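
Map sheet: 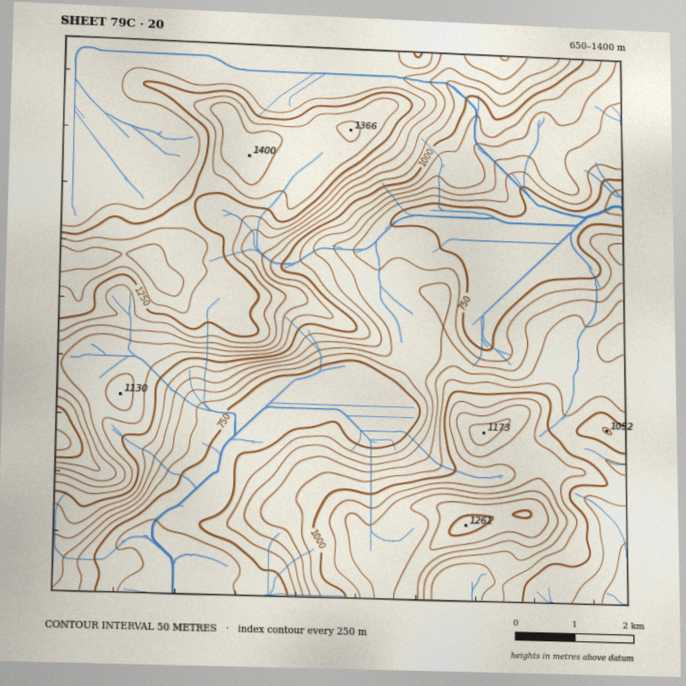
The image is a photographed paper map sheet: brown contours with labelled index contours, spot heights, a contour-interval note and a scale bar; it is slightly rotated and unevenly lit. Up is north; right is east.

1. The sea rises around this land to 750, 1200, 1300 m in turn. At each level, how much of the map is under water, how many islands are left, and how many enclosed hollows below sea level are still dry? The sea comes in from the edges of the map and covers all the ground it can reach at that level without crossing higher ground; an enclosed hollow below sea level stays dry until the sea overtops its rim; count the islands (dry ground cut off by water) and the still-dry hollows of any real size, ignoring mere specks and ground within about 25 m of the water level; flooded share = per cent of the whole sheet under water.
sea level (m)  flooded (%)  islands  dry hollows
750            13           0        0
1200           83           1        0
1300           94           1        0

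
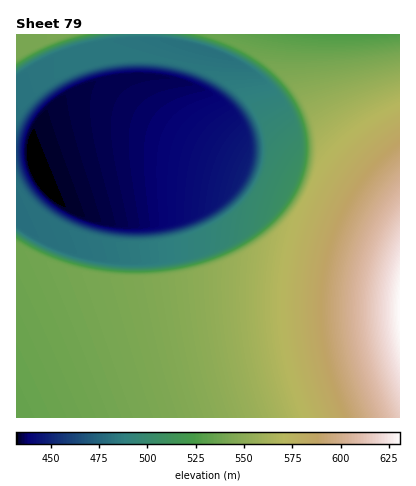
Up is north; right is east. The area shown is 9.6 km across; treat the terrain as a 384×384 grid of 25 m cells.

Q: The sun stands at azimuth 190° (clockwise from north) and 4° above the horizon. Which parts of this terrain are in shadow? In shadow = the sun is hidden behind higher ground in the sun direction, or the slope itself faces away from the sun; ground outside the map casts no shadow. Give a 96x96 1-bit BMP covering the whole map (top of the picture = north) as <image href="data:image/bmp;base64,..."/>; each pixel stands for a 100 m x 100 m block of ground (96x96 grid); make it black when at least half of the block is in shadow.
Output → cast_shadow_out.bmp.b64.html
<image width="96" height="96" href="data:image/bmp;base64,Qk2+BAAAAAAAAD4AAAAoAAAAYAAAAGAAAAABAAEAAAAAAIAEAAATCwAAEwsAAAIAAAAAAAAA////AAAAAAAAAAAAAAAAAAAAAAAAAAAAAAAAAAAAAAAAAAAAAAAAAAAAAAAAAAAAAAAAAAAAAAAAAAAAAAAAAAAAAAAAAAAAAAAAAAAAAAAAAAAAAAAAAAAAAAAAAAAAAAAAAAAAAAAAAAAAAAAAAAAAAAAAAAAAAAAAAAAAAAAAAAAAAAAAAAAAAAAAAAAAAAAAAAAAAAAAAAAAAAAAAAAAAAAAAAAAAAAAAAAAAAAAAAAAAAAAAAAAAAAAAAAAAAAAAAAAAAAAAAAAAAAAAAAAAAAAAAAAAAAAAAAAAAAAAAAAAAAAAAAAAAAAAAAAAAAAAAAAAAAAAAAAAAAAAAAAAAAAAAAAAAAAAAAAAAAAAAAAAAAAAAAAAAAAAAAAAAAAAAAAAAAAAAAAAAAAAAAAAAAAAAAAAAAAAAAAAAAAAAAAAAAAAAAAAAAAAAAAAAAAAAAAAAAAAAAAAAAAAAAAAAAAAAAAAAAAAAAAAAAAAAAAAAAAAAAAAAAAAAAAAAAAAAAAAAAAAAAAAAAAAAAAAAAAAAAAAAAAAAAAAAAAAAAAAAAAAAAAAAAAAAAfwAAAAAAAAAAAAB///8AAAAAAAAAAAf////wAAAAAAAAAD//////AAAAAAAAAf//////wAAAAAAAD///////+AAAAAAAP////////gAAAAAAf////////4AAAAAB/////////8AAAAAD///g/4B///AAAAAD//w///4D//gAAAAD/+H////Af/wAAAAD/w/////4D/4AAAAD/D/////+A/8AAAAB8P//////gP+AAAABwf//////wD/AAAABB//8AAf/8A/gAAAAD//AAAA/+AfgAAAAH/4AAAAH/APwAAAAP/AAAAAB/gDwAAAAf8AAAAAAfgB4AAAAf4AAAAAAHwA4AAAA/gAAAAAADwAYAAAA/AAAAAAAAwAAAAAB+AAAAAAAAQAAAAAB8AAAAAAAAAAAAAAB4AAAAAAAAAAAAAABwAAAAAAAAAAAAAABgAAAAAAAAAAAAAAAAAAAAAAAAAAAAAAAAAAAAAAAAAAAAAAAAAAAAAAAAAAAAAAAAAAAAAAAAAAAAAAAAAAAAAAAAAAAAAAAAAAAAAAAAAAAAAAAAAAAAAAAAAAAAAAAAAAAAAAAAAAAAAAAAAAAAAAAAAAAAAAAAAAAAAAAAAAAAAAAAAAAAAAAAAAAAAAAAAAAAAAAAAAAAAAAAAAAAAAAAAAAAAAAAAAAAAAAAAAAAAAAAAAAAAAAAAAAAAAAAAAAAAAAAAAAAAAAAAAAAAAAAAAAAAAAAAAAAAAAAAAAAAAAAAAAAAAAAAAAAAAAAAAAAAAAAAAAAAAAAAAAAAAAAAAAAAAAAAAAAAAAAAAAAAAAAAAAAAAAAAAAAAAAAAAAAAAAAAAAAAAAAAAAAAAAAAAAAAAAAAAAAAAAAAAAAAAAAAAAAAAAAAAAAAAAAAAAAAAAAAAAAAAAAAAAAAAAAAAAAAAAAAAAAAAAAAAAAAAAAAAAAAAAAAAAAAAAAAAAAAAAAAAAAAAA="/>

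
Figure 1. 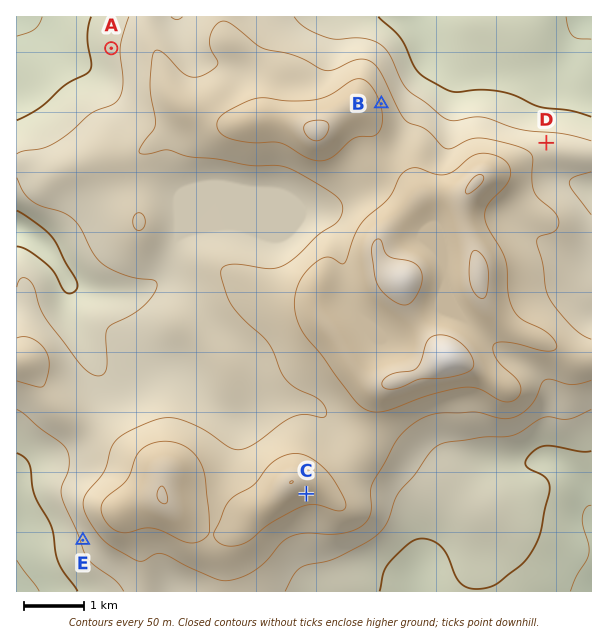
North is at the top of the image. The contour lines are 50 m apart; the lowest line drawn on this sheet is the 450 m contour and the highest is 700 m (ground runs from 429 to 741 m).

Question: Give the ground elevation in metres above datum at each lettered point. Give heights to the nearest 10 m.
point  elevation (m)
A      540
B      650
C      680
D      580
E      550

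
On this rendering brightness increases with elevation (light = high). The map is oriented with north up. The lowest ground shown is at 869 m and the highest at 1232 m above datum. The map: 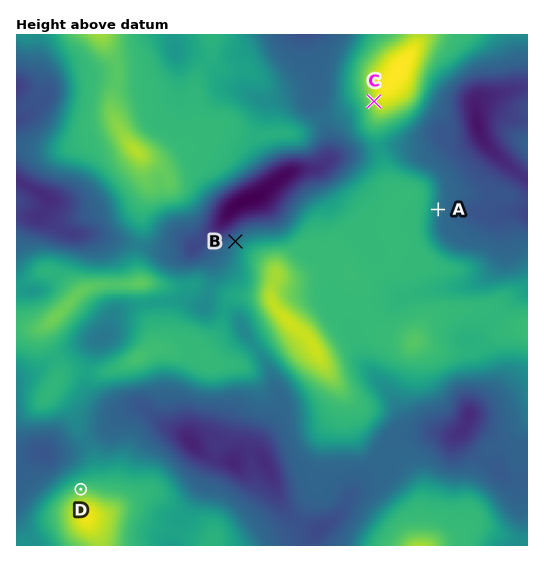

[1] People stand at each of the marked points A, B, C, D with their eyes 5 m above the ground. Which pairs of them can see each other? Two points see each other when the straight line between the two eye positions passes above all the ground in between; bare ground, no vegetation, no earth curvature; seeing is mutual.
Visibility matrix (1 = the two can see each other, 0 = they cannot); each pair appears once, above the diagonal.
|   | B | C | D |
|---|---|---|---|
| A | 0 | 0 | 0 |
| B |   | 1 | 0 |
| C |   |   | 1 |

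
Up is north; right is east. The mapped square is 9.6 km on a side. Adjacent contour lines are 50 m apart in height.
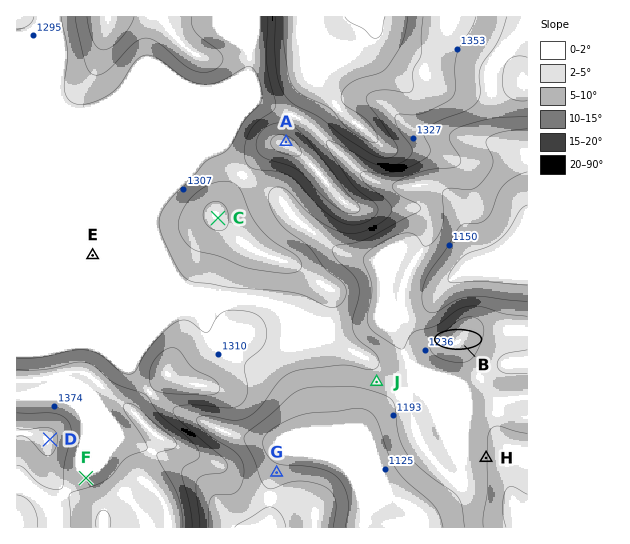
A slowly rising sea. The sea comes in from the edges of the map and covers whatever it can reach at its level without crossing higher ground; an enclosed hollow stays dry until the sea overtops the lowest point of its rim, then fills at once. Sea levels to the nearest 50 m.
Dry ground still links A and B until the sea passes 1200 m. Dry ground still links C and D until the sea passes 1300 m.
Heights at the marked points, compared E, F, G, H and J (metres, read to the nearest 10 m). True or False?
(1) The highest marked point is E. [False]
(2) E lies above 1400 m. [False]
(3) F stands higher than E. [True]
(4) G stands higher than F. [False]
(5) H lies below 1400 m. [True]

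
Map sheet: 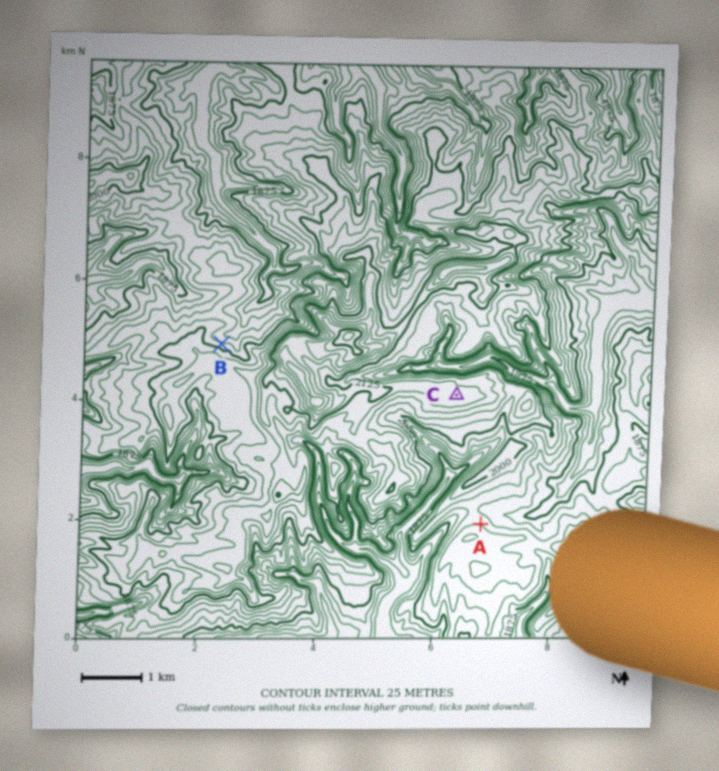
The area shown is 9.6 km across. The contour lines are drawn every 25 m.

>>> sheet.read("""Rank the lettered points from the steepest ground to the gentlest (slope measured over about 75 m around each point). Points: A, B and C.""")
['B', 'A', 'C']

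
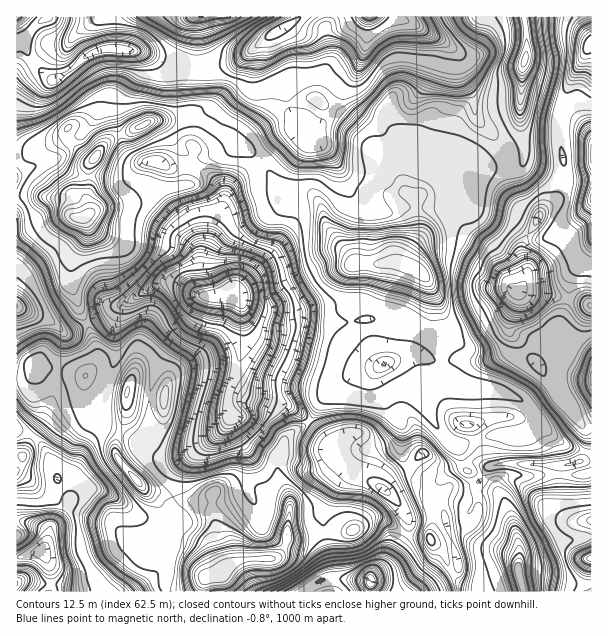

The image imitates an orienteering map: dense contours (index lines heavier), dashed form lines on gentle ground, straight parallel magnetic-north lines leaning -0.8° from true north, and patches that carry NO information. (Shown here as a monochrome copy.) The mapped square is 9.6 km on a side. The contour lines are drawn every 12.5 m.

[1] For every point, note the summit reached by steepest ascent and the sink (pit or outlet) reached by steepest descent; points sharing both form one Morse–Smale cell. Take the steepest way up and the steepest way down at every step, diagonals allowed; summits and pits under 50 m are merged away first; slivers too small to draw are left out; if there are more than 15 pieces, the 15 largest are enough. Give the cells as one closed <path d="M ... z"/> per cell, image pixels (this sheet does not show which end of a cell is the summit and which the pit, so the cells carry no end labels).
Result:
<path d="M260 162l-14 8-17 19-6 17-9 15-4 21-6 15 0 19 2 17 4 3 6 0 17-4 8 8 1 42-4 26-6 13 1 5 15 10 40 10 21 15 10-17 11-10 27 6 17 0 24-10 13 0 12 2 4 16 9 18 19 19 12-1 27-10 30 0 16-12-5-9-11-11-12-6-18-6-50-5-2-7 2-46-5-14 0-13-12-26-10-9-15-6-48 0-5-10-23-27-8-27-9-7-25-3z"/><path d="M485 16l-116 0-2 7 0 18-6 21-6 12-13 16-12 26-18 16-3 7-9-9-4 0-18 12-18 19 14 19 10 10 25 3 9 7 8 27 23 27 5 10 39-2 11 3 2-10 12-21-3-36 2-2 6-3 17-17 15-7 10-3 26 2 16-4 3-2-4-13-30-30-2-20-12-21-2-19-6-9 7 4 10 0 4-4 9-20z"/><path d="M507 164l-16 4-26-2-10 3-15 7-17 17-6 3-2 2 3 36-14 26 1 5 12 5 10 9 12 26 0 13 5 14 0 52 17 4 33 2 18 6 12 6 11 11 5 9-16 12-30 0-36 11 5 20 7 9 4 10 7-4 7-12 7-4 77 0 11-5 5-12 0-13-4-6-10-15-16-17-20-33-9-7-6-11-13-15 0-7 7-20 0-10 5-5 6-15-5-16 0-14 13-21 2-6-18-12-9-19-1-17z"/><path d="M191 118l-41 3-22 12-12 3-13 10-13 18-4 28 4 20-6 6 2 6 0 12-10 16-6 15 0 17 8 16 1 9 8 15 15-6 11-10 18-7 19-13 17-6 13 2 15 10 9 2 6 0-4-3-2-17 0-19 6-15 4-21 18-36 27-24-10-10-10-5-12-12-9-2-17-11z"/><path d="M309 421l-16 11-9 8-7 21 0 10 13 32-2 36-4 9-11 11-27 0-16 6-9 9-14 3-3 5-2 9 220 1 31-20 5-5 0-4-19-66-14-7-11 0-15 8-6 0-52-36-9-9-2-10z"/><path d="M170 282l-20 6-28 18-4 5-3 10 1 35-13 40 8 2 16 0-1 21-10 21-1 13 29 36 28 26 2 10 2 1 4-4-8-13 0-11 4-19 6-12 19-21 23-18 6-11-2-19 13-42 1-48-2-11-7-5-17 4-12 0z"/><path d="M231 385l-3 13 2 15-2 10-10 11-17 12-19 21-6 12-4 19 0 11 8 13-6 5 1 4 25 13 5 5 13 23 4 0 8-7 9-5 34-1 11-11 4-9 2-36-13-32 0-10 7-21 9-8 15-10-2-4-18-12-40-10z"/><path d="M24 40l-8 2 1 112 9 0 19-6 17-9 4-9 4 13 17 15 5 2 4-2 7-12 13-10 12-3 22-12 18-1 17-8 10-2 4-3-1-39-27-1-24-13-10-4-35-1-15 6-16 15-17 10-7-4-17-19z"/><path d="M92 488l-12 2-8 8-10 17-12 12-2 11-2-7-10-7-10-2-10 0 0 35 26-5 8 17 1 23 150 0 3-10 3-5 15-4-4-1-6-6-7-17-5-5-20-9-5-4-2-5-18-3-15-6-24-19z"/><path d="M411 390l-13 0-24 10-17 0-27-6-11 10-9 18 20 21 2 10 16 15 26 14 19 16 6 0 15-8 11 0 12 4 3 6 8 28 17 0 9-6 4-7 0-6-26-15-6-1-6 2 10-8 15 0 8-3-1-7-9-12-1-10-5-9-5-2-16-18-9-18-3-15z"/><path d="M558 475l-49 0-9 5-2 8 10 19 9 29 3 16-2 23 6 17 68-1 0-70-17 1-13-9-3-4z"/><path d="M272 34l-36 28-24 6-12 0-1 39-4 3-10 2-11 5 17 1 16 6 24 14 8 8 10 5 11 11 27-28 13-4-12-26 0-33-14-26z"/><path d="M44 196l-23 0-5 2 0 108 28 12 18 13 7 1 17-9-7-14-1-9-8-16 2-23 14-25 0-12-1-5-5-3-6-17z"/><path d="M591 16l-67 1 2 40-4 15-2 27 0 24 4 18 0 21 34 18 3 0 3-4 0-18-5-18 0-27 9-27 20-38 4-4z"/><path d="M197 16l-149 0-17 14-6 11 0 6 9 16 20 17 17-10 16-15 15-6 35 1 10 4 24 13 27 1z"/>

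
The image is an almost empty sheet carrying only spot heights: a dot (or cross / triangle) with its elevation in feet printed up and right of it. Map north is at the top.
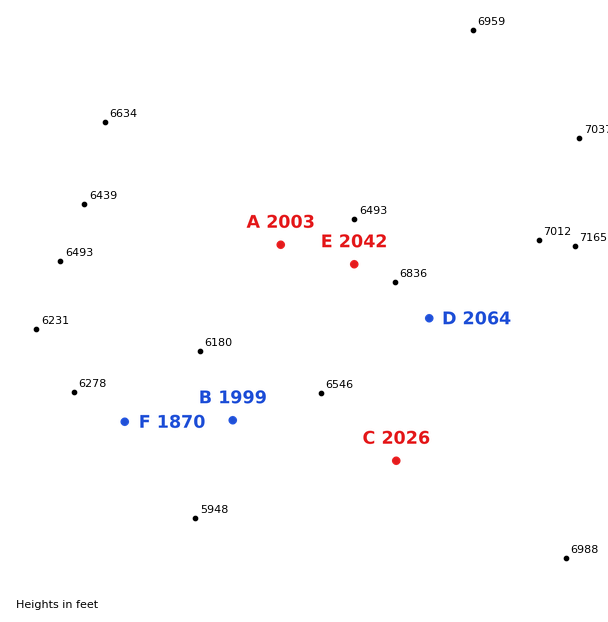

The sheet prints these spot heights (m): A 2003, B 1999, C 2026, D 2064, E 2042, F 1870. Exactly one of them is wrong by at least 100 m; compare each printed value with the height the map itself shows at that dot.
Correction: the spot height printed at B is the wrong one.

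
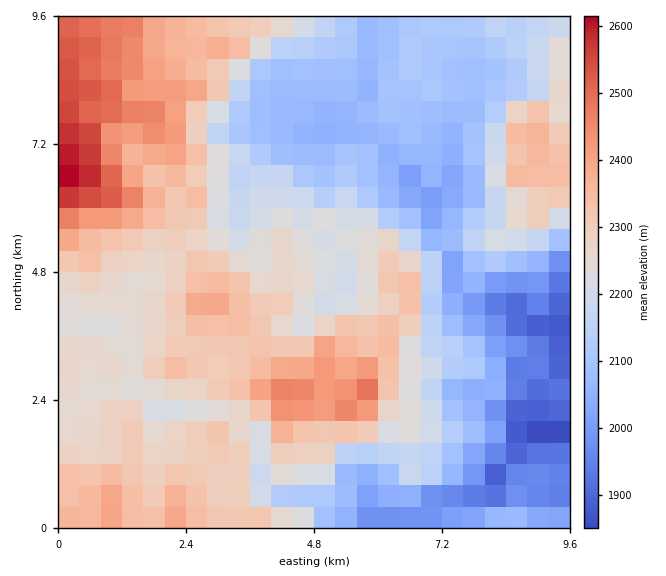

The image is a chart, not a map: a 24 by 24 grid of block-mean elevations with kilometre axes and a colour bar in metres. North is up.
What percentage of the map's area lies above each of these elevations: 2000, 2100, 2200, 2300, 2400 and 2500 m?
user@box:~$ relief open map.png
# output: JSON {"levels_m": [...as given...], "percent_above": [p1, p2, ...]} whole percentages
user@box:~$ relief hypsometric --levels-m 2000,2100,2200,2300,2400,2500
{"levels_m": [2000, 2100, 2200, 2300, 2400, 2500], "percent_above": [91, 72, 57, 31, 11, 3]}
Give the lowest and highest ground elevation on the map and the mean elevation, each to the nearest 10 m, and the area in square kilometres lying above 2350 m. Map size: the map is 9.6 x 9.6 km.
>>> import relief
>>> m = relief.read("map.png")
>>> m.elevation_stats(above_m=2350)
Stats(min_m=1820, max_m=2650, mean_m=2220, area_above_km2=17.2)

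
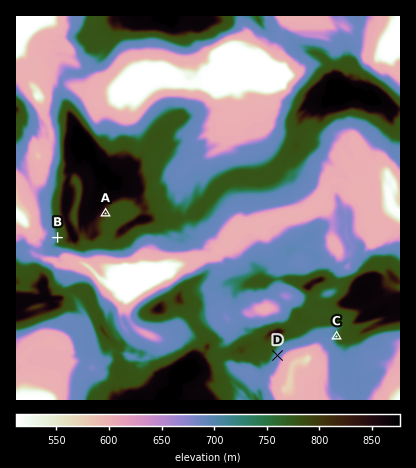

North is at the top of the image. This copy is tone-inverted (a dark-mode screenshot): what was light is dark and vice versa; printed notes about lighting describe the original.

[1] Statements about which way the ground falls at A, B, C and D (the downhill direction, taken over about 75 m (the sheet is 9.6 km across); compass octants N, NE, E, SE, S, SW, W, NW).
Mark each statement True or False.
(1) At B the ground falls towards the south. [False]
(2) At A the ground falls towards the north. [False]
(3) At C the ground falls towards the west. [True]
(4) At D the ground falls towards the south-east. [True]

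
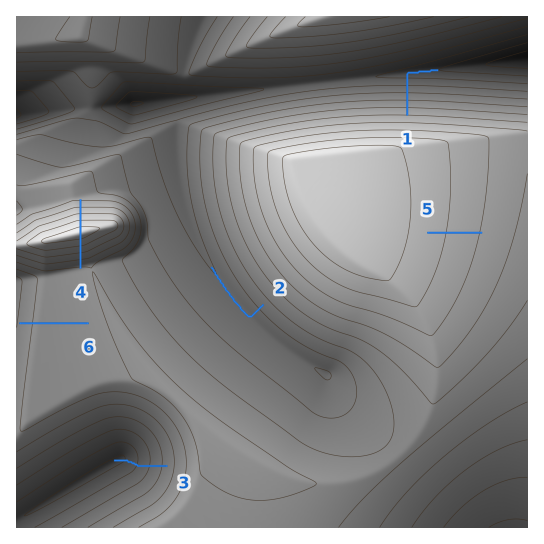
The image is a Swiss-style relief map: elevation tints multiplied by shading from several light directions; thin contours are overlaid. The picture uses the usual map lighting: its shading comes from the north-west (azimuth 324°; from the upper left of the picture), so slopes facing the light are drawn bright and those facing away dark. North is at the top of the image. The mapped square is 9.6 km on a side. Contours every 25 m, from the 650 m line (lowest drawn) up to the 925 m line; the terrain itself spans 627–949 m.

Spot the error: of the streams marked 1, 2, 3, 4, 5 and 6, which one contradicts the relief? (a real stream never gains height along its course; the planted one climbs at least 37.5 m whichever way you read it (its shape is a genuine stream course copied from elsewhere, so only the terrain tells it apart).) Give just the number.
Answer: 4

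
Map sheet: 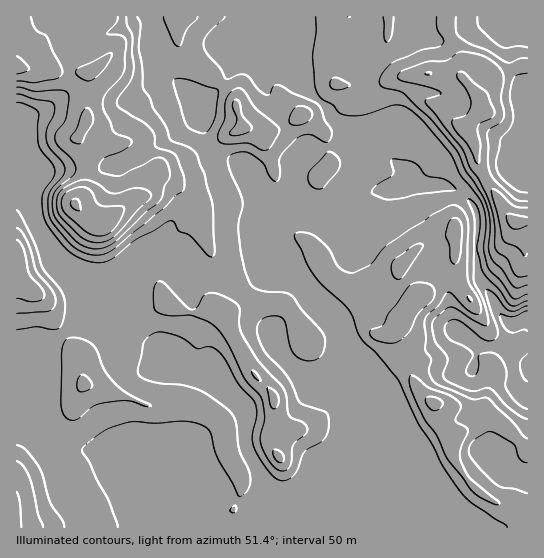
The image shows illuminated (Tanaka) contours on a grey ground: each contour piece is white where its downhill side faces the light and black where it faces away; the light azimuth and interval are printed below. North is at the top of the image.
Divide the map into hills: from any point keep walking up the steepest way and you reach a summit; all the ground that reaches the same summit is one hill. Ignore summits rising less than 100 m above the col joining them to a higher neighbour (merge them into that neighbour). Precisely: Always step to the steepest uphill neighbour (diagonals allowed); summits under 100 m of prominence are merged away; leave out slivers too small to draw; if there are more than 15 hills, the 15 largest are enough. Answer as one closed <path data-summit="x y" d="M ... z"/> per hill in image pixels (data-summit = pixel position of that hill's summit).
<path data-summit="75 205" d="M305 16l-289 1 0 157 7 1 5 3 5 39 20 40 12 12 23 18 3 4 1 15 5 11 24 27 36 7 5 2 11 12 20 11 20-3 6 2 8 12 18 20 2 4 0 38 16 29 5 20 4 7-22-1-11-3-48-32-25-2-10 10-8 20 1 17 4 8 8 6 274-1-1-4-26-2 8-27 1-35-30-64-26-26-2-12-18-36-28-30-20-30-16-18-5-12 0-13 25-17 29 8 13 0 38-18 32-8-2-12-15-12-5-12-8-7-18-4-24-15-20-22-53-41 37-12 4-15z"/><path data-summit="434 403" d="M411 183l-16 5-18 3-38 18-13 0-29-8-25 17 1 17 8 14 12 12 20 30 31 34 5 16 10 16 2 12 26 26 28 56 2 8 0 23-2 20-7 19 26 2 1 5 92 0 1-209-17 5-8-5-23-38-4-23 1-43-5-12-11-11-11-5-31-2z"/><path data-summit="515 221" d="M509 16l-203 0-1 15-4 16-37 11 53 41 20 22 24 15 18 4 8 7 5 12 15 12 3 12 9 2 31 2 11 5 11 11 5 12-1 43 4 23 11 14 12 23 11 6 14-6 0-287-11-4z"/><path data-summit="17 277" d="M23 175l-7 0 0 202 7 2 8 8 14 46 10 11 10 5 32 2 40 10 20 0 17 7 17 1 48 32 32 4-8-27-16-29-2-42-18-20-8-12-30 0-16-10-11-12-15-5-24-3-14-12-17-27-1-15-3-4-32-26-16-28-8-22-3-29-1-4z"/><path data-summit="17 527" d="M19 377l-3 1 0 149 143 1-10-14-1-17 11-24 10-7-12-5-27-1-33-9-27 0-11-4-14-14-8-20-4-20-5-10z"/>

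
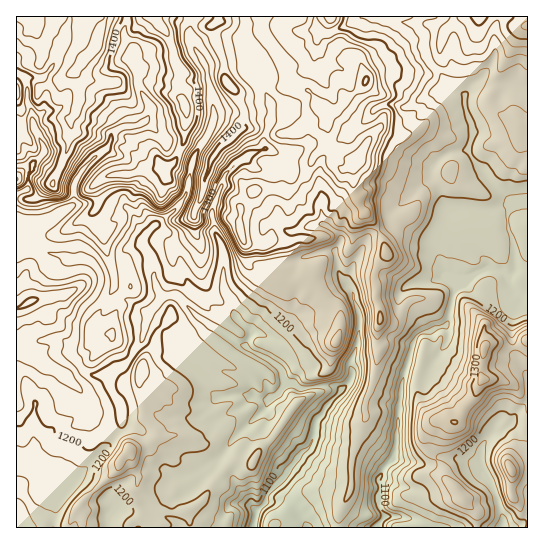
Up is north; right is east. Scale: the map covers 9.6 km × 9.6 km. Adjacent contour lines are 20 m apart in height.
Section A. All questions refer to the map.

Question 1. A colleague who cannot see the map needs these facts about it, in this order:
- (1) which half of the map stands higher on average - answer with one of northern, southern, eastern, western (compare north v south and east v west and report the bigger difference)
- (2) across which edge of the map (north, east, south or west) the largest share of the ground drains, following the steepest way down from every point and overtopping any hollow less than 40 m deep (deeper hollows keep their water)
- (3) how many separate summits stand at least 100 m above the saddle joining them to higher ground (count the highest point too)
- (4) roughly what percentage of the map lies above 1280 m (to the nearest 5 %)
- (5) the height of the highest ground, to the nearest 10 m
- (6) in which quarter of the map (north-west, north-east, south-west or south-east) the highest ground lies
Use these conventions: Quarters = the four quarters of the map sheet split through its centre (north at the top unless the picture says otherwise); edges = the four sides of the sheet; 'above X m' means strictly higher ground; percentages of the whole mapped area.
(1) On average the northern half of the map is the higher ground.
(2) The largest share of the runoff leaves by the southern edge.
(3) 2 summits rise at least 100 m above their surroundings.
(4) Roughly 30 % of the ground is higher than 1280 m.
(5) About 1480 m is the highest elevation on the sheet.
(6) The highest ground is in the north-west quarter.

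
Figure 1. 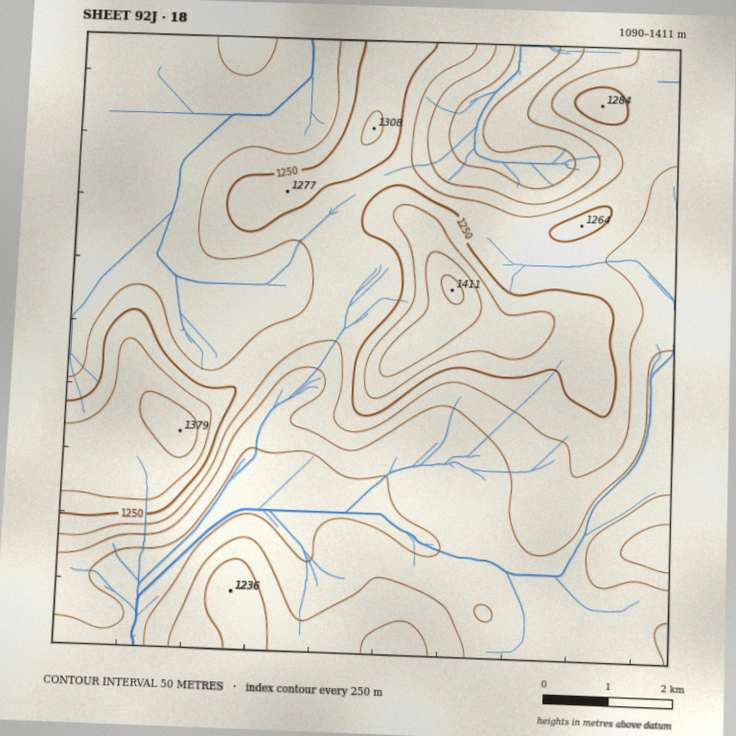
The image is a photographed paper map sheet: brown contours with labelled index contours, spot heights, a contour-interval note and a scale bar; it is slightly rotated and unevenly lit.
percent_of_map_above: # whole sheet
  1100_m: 93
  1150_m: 72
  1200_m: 41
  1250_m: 19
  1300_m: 8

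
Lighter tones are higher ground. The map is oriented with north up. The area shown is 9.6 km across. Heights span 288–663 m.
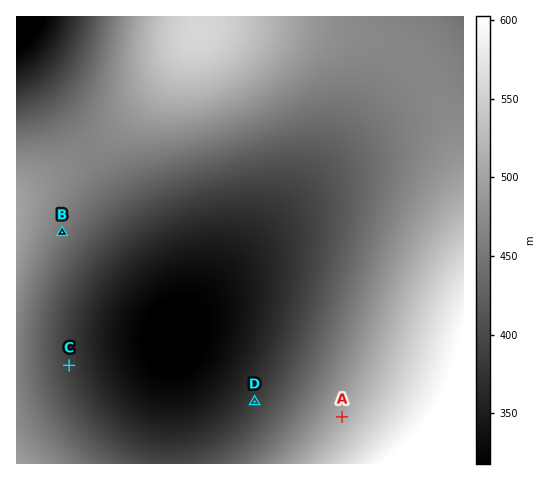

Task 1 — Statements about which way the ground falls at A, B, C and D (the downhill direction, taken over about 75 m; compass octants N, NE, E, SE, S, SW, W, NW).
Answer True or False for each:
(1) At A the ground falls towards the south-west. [False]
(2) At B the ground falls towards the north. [False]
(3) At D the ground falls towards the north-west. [True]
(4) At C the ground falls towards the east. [True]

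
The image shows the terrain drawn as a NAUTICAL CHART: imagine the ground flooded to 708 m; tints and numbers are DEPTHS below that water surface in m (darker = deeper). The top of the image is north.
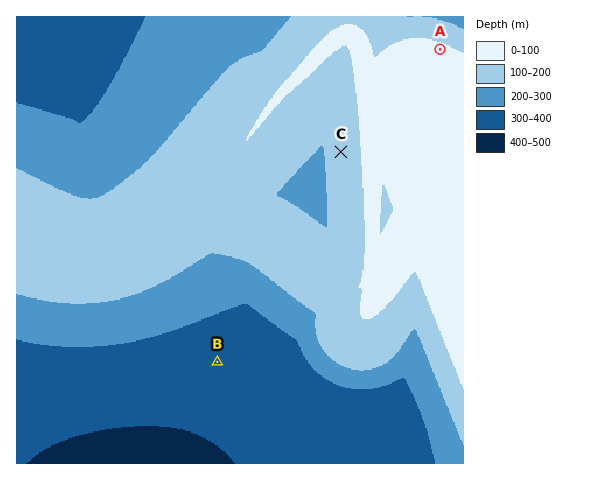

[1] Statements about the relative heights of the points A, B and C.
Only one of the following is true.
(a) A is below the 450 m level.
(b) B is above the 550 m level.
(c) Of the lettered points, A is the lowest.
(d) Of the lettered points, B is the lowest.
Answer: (d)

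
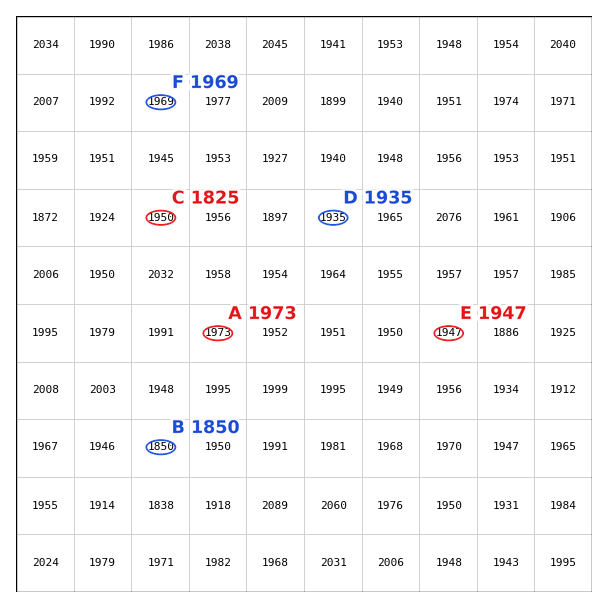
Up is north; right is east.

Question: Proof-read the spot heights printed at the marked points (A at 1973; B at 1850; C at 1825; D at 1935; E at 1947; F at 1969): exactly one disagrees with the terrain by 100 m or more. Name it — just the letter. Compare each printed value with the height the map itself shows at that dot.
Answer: C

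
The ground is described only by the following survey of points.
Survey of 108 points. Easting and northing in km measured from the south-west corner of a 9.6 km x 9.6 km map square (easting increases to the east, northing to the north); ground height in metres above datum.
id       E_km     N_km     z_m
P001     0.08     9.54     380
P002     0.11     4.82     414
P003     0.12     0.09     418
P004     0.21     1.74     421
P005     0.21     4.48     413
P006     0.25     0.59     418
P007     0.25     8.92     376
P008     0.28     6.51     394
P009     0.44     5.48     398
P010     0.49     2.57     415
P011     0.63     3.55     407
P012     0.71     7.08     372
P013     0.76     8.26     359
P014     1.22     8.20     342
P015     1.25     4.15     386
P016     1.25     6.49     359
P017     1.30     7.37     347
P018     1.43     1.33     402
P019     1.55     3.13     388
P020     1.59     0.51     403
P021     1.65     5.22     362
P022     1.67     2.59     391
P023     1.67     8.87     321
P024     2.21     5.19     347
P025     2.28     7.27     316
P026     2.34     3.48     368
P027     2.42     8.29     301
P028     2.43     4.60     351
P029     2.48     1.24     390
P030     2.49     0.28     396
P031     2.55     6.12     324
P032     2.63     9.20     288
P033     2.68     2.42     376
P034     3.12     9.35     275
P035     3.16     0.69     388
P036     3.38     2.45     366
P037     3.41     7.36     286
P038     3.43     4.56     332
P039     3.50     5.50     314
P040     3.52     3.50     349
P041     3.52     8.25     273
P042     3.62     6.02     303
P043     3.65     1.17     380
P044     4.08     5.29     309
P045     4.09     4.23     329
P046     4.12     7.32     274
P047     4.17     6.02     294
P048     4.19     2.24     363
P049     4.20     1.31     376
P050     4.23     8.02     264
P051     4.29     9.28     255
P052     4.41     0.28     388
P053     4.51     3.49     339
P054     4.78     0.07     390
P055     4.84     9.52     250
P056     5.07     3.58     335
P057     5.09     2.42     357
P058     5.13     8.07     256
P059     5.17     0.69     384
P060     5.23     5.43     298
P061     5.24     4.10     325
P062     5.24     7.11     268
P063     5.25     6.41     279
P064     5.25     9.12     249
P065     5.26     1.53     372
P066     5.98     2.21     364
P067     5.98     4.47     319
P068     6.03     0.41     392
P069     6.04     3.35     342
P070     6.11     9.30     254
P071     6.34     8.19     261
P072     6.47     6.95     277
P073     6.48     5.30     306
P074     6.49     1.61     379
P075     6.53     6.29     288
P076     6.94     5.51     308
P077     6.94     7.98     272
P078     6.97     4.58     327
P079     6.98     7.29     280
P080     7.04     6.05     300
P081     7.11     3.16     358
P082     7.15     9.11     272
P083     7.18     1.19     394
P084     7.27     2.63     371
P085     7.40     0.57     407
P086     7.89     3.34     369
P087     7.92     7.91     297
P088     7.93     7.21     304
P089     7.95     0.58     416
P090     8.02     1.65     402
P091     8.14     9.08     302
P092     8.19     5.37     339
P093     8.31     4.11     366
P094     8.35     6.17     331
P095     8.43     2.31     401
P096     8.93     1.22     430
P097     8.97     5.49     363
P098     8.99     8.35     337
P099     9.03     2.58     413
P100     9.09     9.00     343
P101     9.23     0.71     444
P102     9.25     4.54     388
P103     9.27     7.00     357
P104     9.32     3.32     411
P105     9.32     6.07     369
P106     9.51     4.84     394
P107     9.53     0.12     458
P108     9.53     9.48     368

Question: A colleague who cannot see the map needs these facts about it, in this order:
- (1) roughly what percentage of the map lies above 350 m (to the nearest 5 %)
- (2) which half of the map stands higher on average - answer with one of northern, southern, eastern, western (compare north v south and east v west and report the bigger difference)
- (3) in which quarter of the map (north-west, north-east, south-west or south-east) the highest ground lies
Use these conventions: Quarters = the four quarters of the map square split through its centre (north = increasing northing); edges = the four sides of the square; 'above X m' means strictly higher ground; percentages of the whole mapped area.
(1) Roughly 50 % of the ground is higher than 350 m.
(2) The southern half stands higher on average than the northern half.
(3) The highest point lies in the south-east quarter of the map.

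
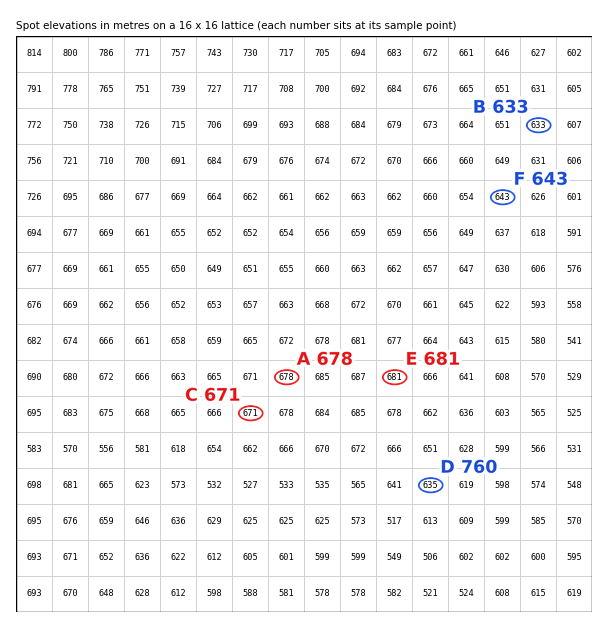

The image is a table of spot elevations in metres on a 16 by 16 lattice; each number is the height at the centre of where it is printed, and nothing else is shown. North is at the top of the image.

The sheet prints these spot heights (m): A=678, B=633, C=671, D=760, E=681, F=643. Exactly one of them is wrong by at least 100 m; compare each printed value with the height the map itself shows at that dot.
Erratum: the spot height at D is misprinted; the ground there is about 635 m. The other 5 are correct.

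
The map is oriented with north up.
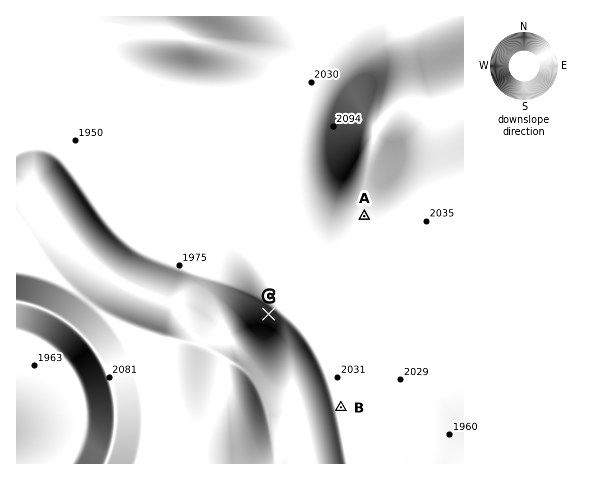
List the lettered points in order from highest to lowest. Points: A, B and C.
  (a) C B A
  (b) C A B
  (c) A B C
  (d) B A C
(c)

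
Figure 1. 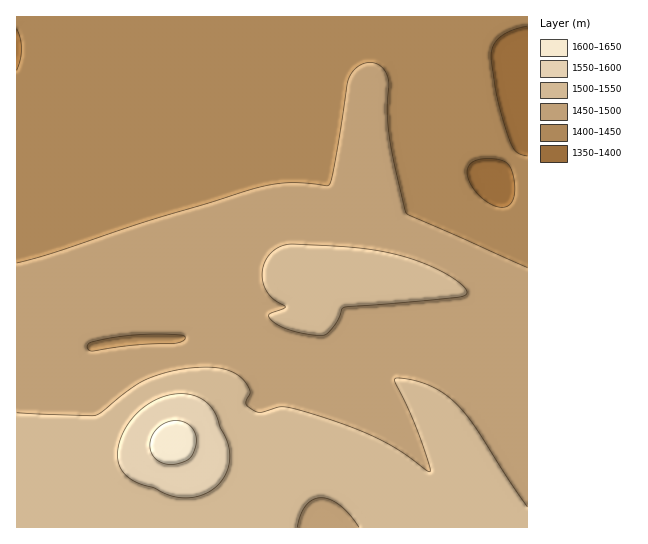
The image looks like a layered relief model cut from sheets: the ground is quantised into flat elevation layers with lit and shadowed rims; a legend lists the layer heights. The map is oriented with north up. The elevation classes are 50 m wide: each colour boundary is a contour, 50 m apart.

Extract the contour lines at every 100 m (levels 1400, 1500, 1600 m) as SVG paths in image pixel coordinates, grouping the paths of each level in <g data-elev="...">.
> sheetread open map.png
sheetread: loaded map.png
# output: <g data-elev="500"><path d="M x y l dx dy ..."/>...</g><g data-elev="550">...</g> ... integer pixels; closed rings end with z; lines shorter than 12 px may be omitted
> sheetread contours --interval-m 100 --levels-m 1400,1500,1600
<g data-elev="1400"><path d="M502 207l-7-1-8-4-8-7-6-8-5-8-1-6 2-7 4-4 9-3 12 0 9 2 7 5 4 13 0 16-4 9z"/><path d="M527 156l-6-2-5-3-7-12-12-41-6-41 2-11 8-9 12-7 14-4"/><path d="M17 29l3 9 1 11-1 10-3 11"/></g><g data-elev="1500"><path d="M297 527l4-12 5-10 7-5 8-2 9 1 9 6 11 10 9 12"/><path d="M527 507l-52-80-16-20-10-10-12-8-14-6-14-4-12-1-3 3 23 49 12 33 1 9-44-29-23-11-26-10-51-15-8 0-17 5-6-1-9-6 0-4 4-10-6-10-11-9-15-4-15-1-18 2-34 8-16 9-33 26-7 3-78-2"/><path d="M316 335l8 0 4-2 9-11 5-13 2-2 113-10 8-2 2-4-8-9-17-11-21-9-27-8-24-5-28-2-49-3-11 2-9 5-6 7-4 9-1 10 2 9 5 8 5 6 11 7-15 7-1 3 6 6 11 6z"/></g><g data-elev="1600"><path d="M163 463l8 2 8-2 8-3 5-5 4-9 0-9-3-8-6-5-9-3-9 1-10 5-6 7-3 9 1 8 4 8z"/></g>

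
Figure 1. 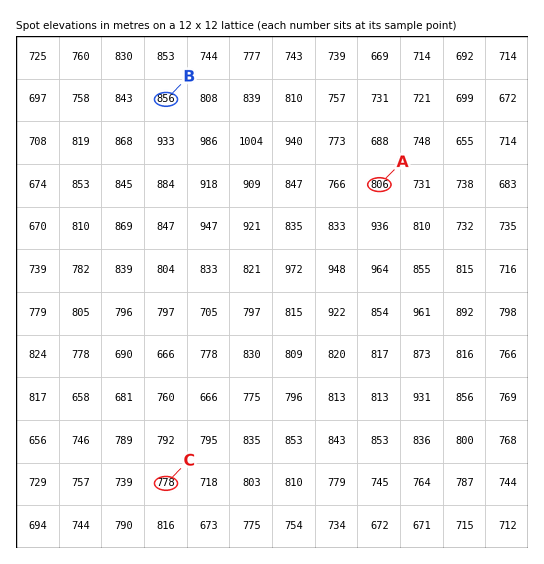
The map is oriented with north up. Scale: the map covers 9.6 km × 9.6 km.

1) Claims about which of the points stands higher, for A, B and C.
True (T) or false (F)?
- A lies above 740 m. T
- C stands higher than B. F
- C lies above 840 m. F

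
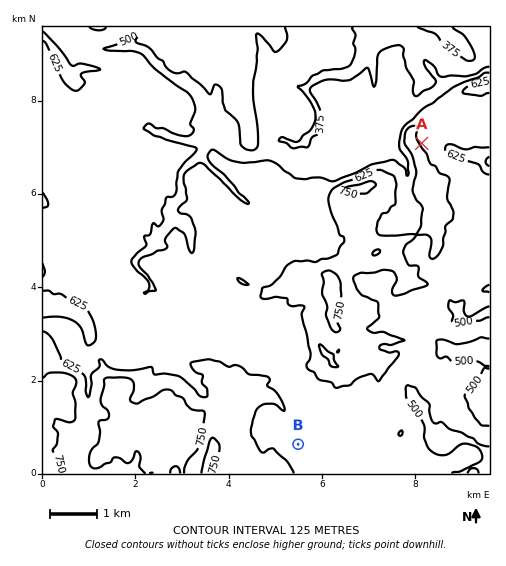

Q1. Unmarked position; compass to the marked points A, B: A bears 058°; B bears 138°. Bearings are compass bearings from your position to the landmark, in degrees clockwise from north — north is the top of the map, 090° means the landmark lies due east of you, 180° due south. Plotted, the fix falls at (169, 301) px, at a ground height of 510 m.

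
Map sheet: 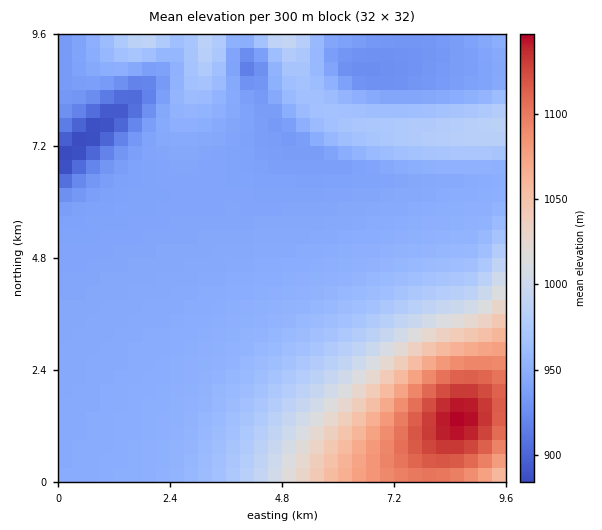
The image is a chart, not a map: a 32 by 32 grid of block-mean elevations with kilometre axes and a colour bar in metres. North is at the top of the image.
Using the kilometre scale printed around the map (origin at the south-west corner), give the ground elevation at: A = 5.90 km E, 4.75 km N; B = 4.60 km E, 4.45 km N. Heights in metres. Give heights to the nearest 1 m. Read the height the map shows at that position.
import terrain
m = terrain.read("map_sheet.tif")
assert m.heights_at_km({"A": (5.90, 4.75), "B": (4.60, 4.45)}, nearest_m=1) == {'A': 950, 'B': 948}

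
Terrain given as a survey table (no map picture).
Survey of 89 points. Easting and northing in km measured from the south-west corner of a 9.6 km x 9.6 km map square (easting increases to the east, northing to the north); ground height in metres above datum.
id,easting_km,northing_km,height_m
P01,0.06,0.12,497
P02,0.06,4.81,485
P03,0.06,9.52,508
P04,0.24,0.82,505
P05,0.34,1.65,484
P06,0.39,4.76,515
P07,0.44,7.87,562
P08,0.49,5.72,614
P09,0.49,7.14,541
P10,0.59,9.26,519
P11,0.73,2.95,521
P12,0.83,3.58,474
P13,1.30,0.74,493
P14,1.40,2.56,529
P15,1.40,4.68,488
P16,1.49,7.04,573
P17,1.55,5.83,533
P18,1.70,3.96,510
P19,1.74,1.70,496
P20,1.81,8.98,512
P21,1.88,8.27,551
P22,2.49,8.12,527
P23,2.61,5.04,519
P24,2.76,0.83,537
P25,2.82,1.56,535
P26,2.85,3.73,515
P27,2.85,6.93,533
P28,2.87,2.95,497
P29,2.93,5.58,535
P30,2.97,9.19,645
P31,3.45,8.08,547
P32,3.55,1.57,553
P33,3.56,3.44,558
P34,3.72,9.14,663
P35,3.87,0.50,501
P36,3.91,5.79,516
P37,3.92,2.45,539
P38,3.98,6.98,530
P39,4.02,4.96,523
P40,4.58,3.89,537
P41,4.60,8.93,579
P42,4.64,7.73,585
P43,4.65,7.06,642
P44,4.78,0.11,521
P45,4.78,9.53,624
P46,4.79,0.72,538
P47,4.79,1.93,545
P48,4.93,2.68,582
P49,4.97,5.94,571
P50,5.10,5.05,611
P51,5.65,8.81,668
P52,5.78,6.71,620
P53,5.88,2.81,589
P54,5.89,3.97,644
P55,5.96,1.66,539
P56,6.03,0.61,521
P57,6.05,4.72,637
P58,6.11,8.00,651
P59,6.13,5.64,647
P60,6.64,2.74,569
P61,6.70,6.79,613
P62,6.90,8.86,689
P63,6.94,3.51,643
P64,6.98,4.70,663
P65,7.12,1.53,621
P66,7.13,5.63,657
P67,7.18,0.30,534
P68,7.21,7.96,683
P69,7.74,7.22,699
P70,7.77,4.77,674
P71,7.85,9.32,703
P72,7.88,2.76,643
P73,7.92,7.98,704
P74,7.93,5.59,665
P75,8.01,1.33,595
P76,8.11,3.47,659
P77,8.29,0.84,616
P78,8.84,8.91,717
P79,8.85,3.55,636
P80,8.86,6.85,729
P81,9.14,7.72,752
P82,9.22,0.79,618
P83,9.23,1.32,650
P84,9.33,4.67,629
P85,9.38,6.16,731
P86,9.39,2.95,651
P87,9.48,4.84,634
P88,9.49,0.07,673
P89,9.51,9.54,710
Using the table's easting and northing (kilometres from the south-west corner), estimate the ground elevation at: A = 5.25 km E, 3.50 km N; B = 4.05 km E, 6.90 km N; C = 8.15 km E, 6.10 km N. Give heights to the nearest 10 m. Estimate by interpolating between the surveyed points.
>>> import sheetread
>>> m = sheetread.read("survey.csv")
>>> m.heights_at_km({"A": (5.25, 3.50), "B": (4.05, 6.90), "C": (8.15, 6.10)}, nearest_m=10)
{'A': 580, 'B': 530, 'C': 670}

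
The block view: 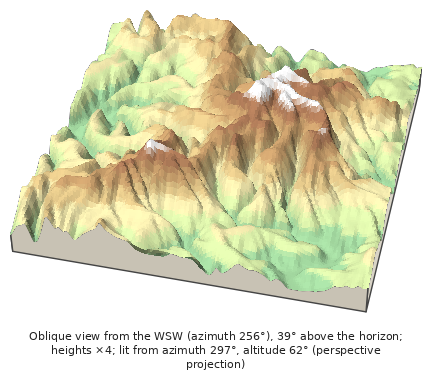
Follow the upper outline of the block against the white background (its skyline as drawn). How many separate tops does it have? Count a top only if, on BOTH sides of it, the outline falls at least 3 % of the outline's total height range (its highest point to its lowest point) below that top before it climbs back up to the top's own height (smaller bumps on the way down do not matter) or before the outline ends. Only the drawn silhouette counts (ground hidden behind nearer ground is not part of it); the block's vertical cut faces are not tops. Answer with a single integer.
5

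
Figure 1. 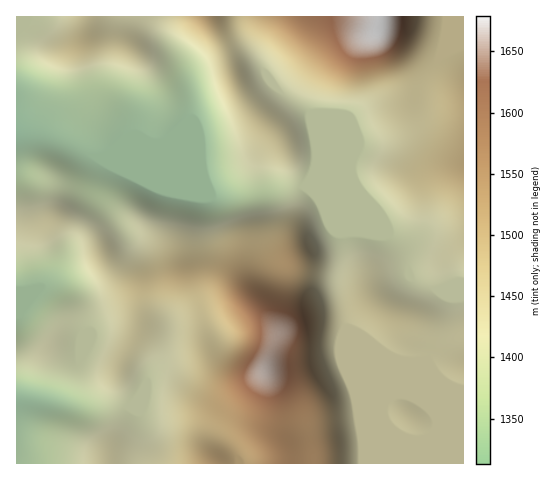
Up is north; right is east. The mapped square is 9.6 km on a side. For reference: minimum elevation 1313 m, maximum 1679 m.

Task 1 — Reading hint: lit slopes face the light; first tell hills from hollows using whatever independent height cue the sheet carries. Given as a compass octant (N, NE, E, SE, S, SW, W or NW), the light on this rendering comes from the SW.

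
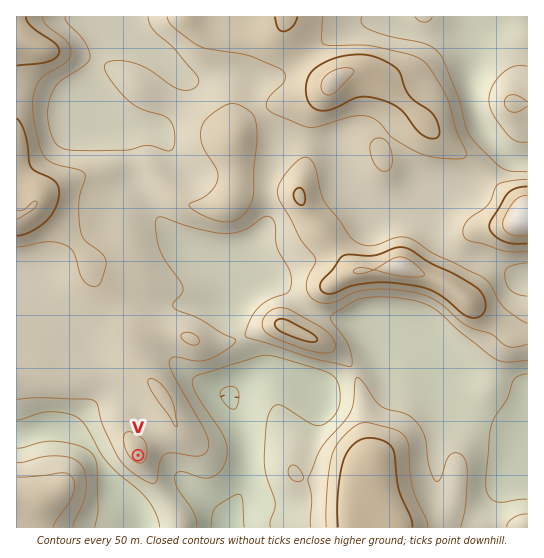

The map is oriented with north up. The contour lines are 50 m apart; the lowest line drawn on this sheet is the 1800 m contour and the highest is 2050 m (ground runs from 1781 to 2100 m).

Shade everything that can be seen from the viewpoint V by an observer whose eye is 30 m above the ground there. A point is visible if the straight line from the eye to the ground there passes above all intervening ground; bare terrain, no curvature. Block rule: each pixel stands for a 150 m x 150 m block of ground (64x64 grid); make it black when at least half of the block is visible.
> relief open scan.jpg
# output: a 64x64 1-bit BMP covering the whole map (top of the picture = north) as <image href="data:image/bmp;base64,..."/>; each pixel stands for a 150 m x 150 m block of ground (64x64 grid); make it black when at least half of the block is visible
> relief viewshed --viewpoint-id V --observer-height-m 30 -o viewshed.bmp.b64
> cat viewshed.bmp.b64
<image width="64" height="64" href="data:image/bmp;base64,Qk0+AgAAAAAAAD4AAAAoAAAAQAAAAEAAAAABAAEAAAAAAAACAAATCwAAEwsAAAIAAAAAAAAA////AAAAAAA///x//8AAAB//////wAAAH//////AAAA//////+AAAP//////8AAA///////wAAD///+H//AAAP/7/4f/8AAAv/f/A//wAACf9/8D//AAAP/v/gP/8AAA///8AffwAAD///gB4/AAAP//+AHh8AAA///wAMHwAAD///AAw/AAAP//4AB/4AAA///AAD/gAAD//4AAH+AAAP//AAAf4AAY//4AAD/AAD///gOA/4AAf///D//+AAH////+H/gAA/7///AP4AAH/P//AA+AAAfg//wABwAAD8D/+AAGAAAPgP/4AAAAAA8A//gAAAAAHgD//8ABAYB8AP//wAHA/+AA//8AAfjHgAD//gAB/gAAAP8AAAH/AAAA/wAAAf8AAAD/AAAA/gAAAP8AB+D8AAAH/wAf+PgAAAN/AD//+AAAAj+AfG/wAAAAH4BwA/AAAAAH4OAB4AAAAAHwwACAAAAAADmAAAAAAAAAAQBgAAAAAAAAAPAAAAAAAAAB8AAAAAAAAAPgIAAYAAAAAwAwADAAAAACADwAYAAAAAAAfgDAAAAAwAB/AYAAAAPgAH/HAAAAB4AAH/4AAAAOAAAf/AAAAAgAABBwAAB8AAAAAAAAAP8AAwAAAAAA/wAPwAAAAADAAB/g8AAAAAAAP+D4AAAAAAA/4PgAAAAAAH/w4AAAAA=="/>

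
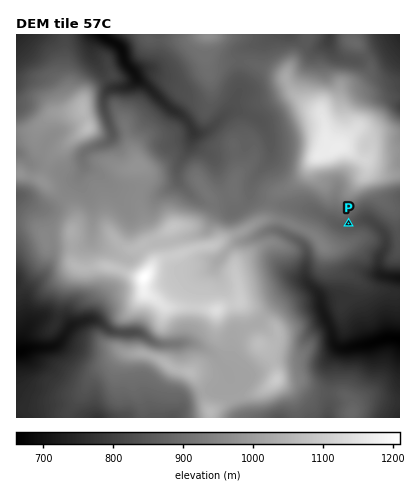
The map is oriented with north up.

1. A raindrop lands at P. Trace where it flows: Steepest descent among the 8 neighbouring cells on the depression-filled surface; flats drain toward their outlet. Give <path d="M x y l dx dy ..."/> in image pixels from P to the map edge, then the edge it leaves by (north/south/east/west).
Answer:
<path d="M348 224l6 0 6-4 10 0 6 4 8 8 2 4 0 10-6 10 0 16 4 4 16 2"/>
exit: east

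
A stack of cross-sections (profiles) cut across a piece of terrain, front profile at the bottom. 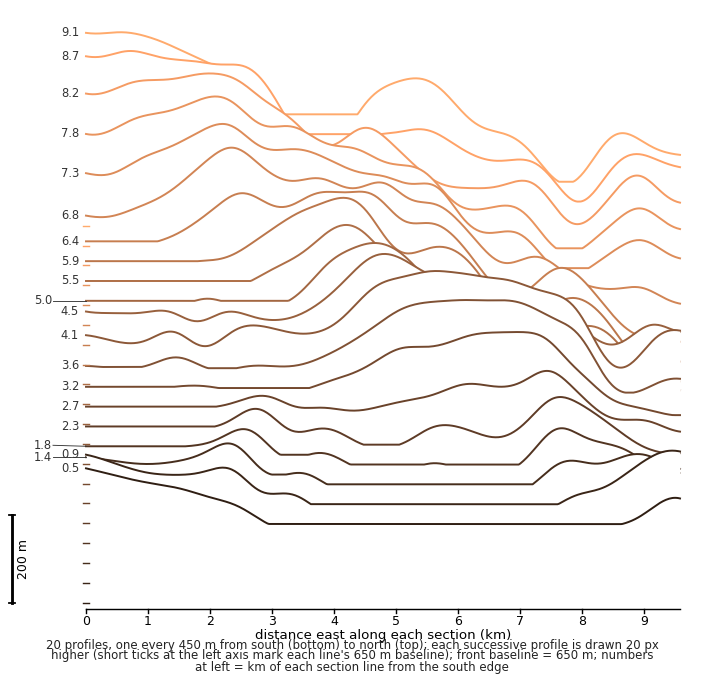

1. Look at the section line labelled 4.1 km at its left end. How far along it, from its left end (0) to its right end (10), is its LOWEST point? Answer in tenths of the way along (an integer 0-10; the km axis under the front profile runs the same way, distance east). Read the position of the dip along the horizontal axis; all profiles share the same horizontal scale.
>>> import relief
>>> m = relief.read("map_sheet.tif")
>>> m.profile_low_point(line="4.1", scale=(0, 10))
9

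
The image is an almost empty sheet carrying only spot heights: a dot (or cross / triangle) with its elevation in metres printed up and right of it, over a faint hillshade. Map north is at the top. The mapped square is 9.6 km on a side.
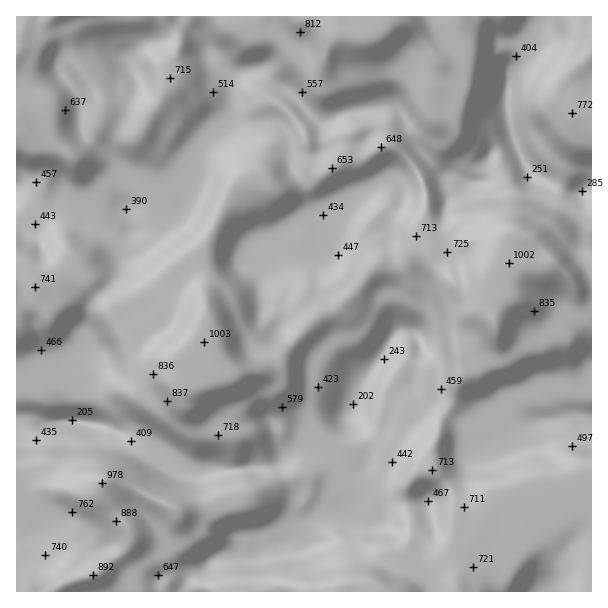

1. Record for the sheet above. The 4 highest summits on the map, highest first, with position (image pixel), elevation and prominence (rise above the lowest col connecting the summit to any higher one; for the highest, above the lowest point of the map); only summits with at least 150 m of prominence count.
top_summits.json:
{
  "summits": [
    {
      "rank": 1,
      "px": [204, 341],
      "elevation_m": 1003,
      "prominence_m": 824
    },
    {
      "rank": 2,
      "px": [509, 261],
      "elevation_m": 1002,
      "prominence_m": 446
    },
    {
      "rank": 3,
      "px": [102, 482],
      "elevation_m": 978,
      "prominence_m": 370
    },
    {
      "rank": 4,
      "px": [572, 114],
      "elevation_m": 772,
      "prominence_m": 315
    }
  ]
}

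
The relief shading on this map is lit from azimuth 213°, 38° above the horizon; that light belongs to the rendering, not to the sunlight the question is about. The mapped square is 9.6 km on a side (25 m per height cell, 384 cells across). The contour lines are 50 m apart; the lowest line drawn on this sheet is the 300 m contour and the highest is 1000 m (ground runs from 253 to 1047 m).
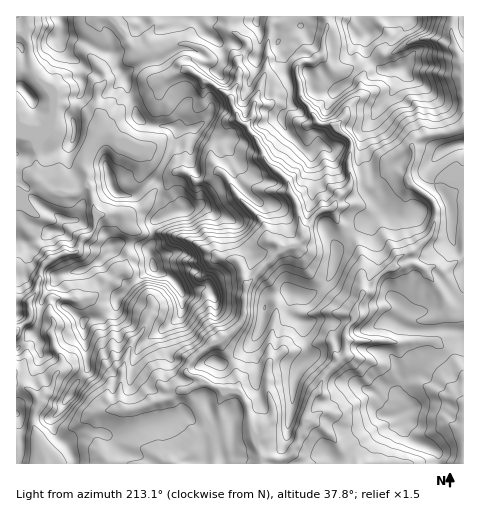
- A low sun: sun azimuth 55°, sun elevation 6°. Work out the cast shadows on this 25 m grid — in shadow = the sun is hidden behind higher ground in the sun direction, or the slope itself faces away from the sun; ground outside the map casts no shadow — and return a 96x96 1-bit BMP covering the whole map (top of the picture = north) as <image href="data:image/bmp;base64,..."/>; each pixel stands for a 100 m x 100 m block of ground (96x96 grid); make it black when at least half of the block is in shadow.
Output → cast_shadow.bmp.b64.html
<image width="96" height="96" href="data:image/bmp;base64,Qk2+BAAAAAAAAD4AAAAoAAAAYAAAAGAAAAABAAEAAAAAAIAEAAATCwAAEwsAAAIAAAAAAAAA////AAAAAAAH8AAAEBAeP////8AP8AAAAAA//////8AP4AAAAAB/v////8Af4AAAAAB/v////wAfwAAAAAD/3///+AA/gAAAAAD/3///8AB/AAAAAAD/z///4AB/AAAAAAD/z///wAA/AAAAAAT/z///AAA/AAAAAAD/5///AAA/AAAAAAD/5//8AAAfwAAAAAD/5//4AAAfwD+AAAD/4//wAAAf4D+AAAD/4//wAAA/4D+AAA//4f/4AAD/8B8APh//4f/wAAD/8B8AP//v4P/AAAD/8B8DP//v4H8AAAD/+R8HH//v8HAAAAD//z+Hn/fn8DggAAD//j+Hz/f/8D/0AAD//n+Hj+fv8B//gAH//n/7hx/vwB//AAP//n/+A//H8B/+AAB//n//if/H/A/wAAD//n//+P/n/A//wAD//n//+P/n/Bf//ADn/n//+H/j+Af//gDv/v//+P/z+Af/4AD//P//8f/z+APBAAD//F//4ff78APwAAB/+Hv/4eP7wAP4AAD/8/n/8eH5wAP8AAD/5/3/8eH5zAH/gAD/j///8OH5wAD/gAz/////8MD54AB/ABz/////8ED5wAB+ABi/////4AB5gAB+ADCf/v//wAB7gAB+ADYPfn//gADzAYB2AH4PPn/+AADeA+BwAd4GAP/8AADMB+D48/6GAM/4AAHGH/D4//7HAwf4AAHD//B8f/rD/+H4AP+D//B8f/xn//HwAf8B//B8f/xP//DwA/4A//B4//gf98AAD/4H/+Bx3/AP5+Hw//8P/+Bx1/APB+H7//8fz8ADl/AAHsH///8f78ADAPgBGMD///4f/44AAPgPg/j4eeAf/44AAHgfB//4MEA/vtwAAHgcP//8AAB4Pv4QAHgYf//cAADwPn/wAPAwf//OAAHg/n/wAPAAf/wEAAPf/k/gA+AAf/gAAAO//g/AD8AAP/AAAAc//x/AH4AAD/AIAAY////AHwAAB/AABg4////APgAAB/AAPjw///vAHwAcI+AMPDx///uAHwAP4eA+GDj//3OAD4AP4OD/GHD//nOAD8AP4UH/qGD//mPAD8cP8c//iCH/+APAD8MP8f//gAD/8APfDgAH8P//xAD/4A/7HgAH8P//xAD/wB/4P4AD8H//wAD/wH/wP/AB8H/wAAH/j//wP/AD8H/AAAf/n//wf/jj8P/AAAf/H//4f/jz4P+AAAf/F//4f/Dz8f+AAIf/J+/8f8Dz+P+AAIf/z+f8D4Dj+P8AAA+/3/P+H4DP+P8AAZ+/7zH//wCf/P8AA//f7gD//gD//P8AB//f3gD/+AD//P4Ax/ff3gB/8AD/+D4J/+fv3/x/4AD//HwO/8P/3//8AAD/+PgG/+P3n//4AAD/4PgAf/Pnj//wAAD/wfAAP/Pnh//gAAP/gcAAH/P3A//iAAf/gAAAH/P3B//jAA//AACcP+f3Bv/hmA//AAGP/4fzBP+A349/AAHH/wfzAH8B6g8/gAOEBgfwAH8DoA8/gAPnAAHgAD+HAAcfgAbDAADgAD+GAAc="/>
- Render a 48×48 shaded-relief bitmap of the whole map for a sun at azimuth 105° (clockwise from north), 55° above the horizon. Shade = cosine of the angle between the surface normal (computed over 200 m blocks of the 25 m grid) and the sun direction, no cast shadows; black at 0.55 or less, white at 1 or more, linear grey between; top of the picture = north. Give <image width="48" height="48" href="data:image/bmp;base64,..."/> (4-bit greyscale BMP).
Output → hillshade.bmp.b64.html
<image width="48" height="48" href="data:image/bmp;base64,Qk32BAAAAAAAAHYAAAAoAAAAMAAAADAAAAABAAQAAAAAAIAEAAATCwAAEwsAABAAAAAAAAAAAAAAABEREQAiIiIAMzMzAERERABVVVUAZmZmAHd3dwCIiIgAmZmZAKqqqgC7u7sAzMzMAN3d3QDu7u4A////ANypeLy6qqqqqYiZm7uoh2d4mZmZmHZ73dyoecypmqqpmpiZmrqHmlV5mIiId3ir3dyXirupqqqpqqmZm7qFi5V4h3d3eJq7zO2Hu6qpmqqpqqqZm8qEXMZnZ2ZWiby7u+xX3cqZmYiZmqqpm8qVPNlmZkRXib3cu+1iruypmYiIiaqpirmnKuqHZTNYib3cu82RLO7Lqaqod5mqiZinGet4dkNoiJzMvKulBu7bmau7qXebmHimKO11ZVZ3iavLu4mpMK7cqKzLu6mZqGmmKN6TRWdnibu7u2irgkvuyZzLvKhouommNs3GJWZmeKq7u2aspijtyZy6vaV5uoq3RZzcdFVmeJmqu5aNt0ndyou6vdhHh4vJZWrexkRXiImZqrisllrcu4m7vM2mQ2vLhnq8yEV4iIiZiCfLZFvcvLaKu87bcRjLh4zMyVeIiJmYiAO7YjvLu9pGq97buAK7iJzcyCWJmamZiNeLUji7vexyOu7L3UCKeKvMy1E3mqmYiOl4NoeHruyUBt687nBqibzcy4M1iZmpiOhYeJd1ju2kBd7O/nBJiKvdzKUliZmZh9tVmpmGW+2CB9zN7pAmeJm83cgTiZmYeN1xmqqqdqpkfNuc7bMTWId73bljaJmHd72QR5u7qENr3N2ZzLlBWIZY3smZZomHZpzXIzaMyVJ83u3KuoqlR3Q2vcmcp3iId5vcqEI3u2OLvd3rupm6d3QkncmcynZ3ipq7u5U0m3Scqt65m8uqqXMlm7mru7dGmph5vNk1iYWO7buom925mpIniZmqqrt0ioh3q7yWiXR8yauZq+7Jq6Moh4mpmq20epmGeby3iHRIqsy8zN6pvKdmZXiZmZzGepiJmIuoiYdFeb3dy7ib3HjJZWeJqYu2epmZmIl0abuGaJrN24m7yke8lWeJqZqGmpqpmZhCi5qpiaqsypu8x0isx1iZupd4maqZmagjm6eLqsy7qavMxUiru3iquneZmaqZmaglmqhpy63bibzLY0e73Hm6qnaqmbqZmrg2qZlmqr7Zm822REi77HrLmoR7urqYispnmZl1es7aq92TVWir7YrMu4VHu5mXV9yYmZmWWc7aq9xTV5iaq2m83KdlZ5mYZb2piHiYea3sm8g0a7iLkzm83cqZhpmZZb2pdWmYiZrv2pI1nNu7gya93bqau4mpZaypdWunZ5e++4YUi9xq2COM3LmbzVi6dZy5d4u4ZqmN6ZlFa8hK21Jay7qs3mnKdXu4ibu4d5mc1Ytne5R4zbZGq6rN3rqpdWu3asypd5qpqWuWi4SHjMl2irzd3aqIdou4Wd26qZlG3Gqmi4WIiKh4ic3u3KlmeJu4iby7y4Vo3Gm3rJZ4iIh3is3u3adFeruYq6may4iIu1i4nMqFaJmpZr7tzKUVnMqYq7qZmql4q5eYm7unRYvLuWvduoUDnMupmqqqqpeKu5eZm6u4QmrLvd3dqJYRfMqZmIqZqpiruGi6iazIImm7ms7+pacgfcqZiImomqqrqGnLiJvIM2mZqs7+tg=="/>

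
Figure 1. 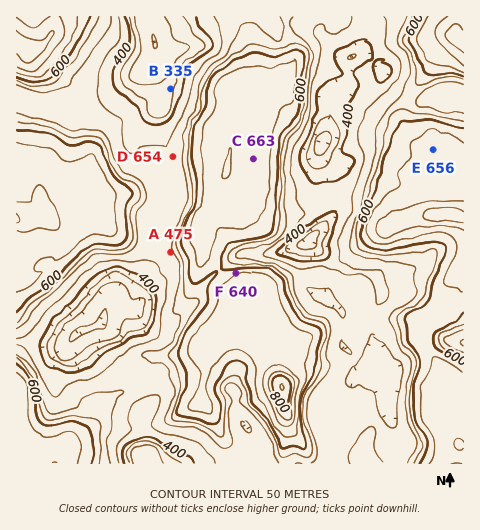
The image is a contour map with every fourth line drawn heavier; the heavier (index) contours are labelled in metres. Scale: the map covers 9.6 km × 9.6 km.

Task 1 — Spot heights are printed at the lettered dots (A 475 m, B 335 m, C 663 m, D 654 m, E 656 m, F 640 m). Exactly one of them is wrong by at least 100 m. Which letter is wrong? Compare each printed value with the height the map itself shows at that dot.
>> D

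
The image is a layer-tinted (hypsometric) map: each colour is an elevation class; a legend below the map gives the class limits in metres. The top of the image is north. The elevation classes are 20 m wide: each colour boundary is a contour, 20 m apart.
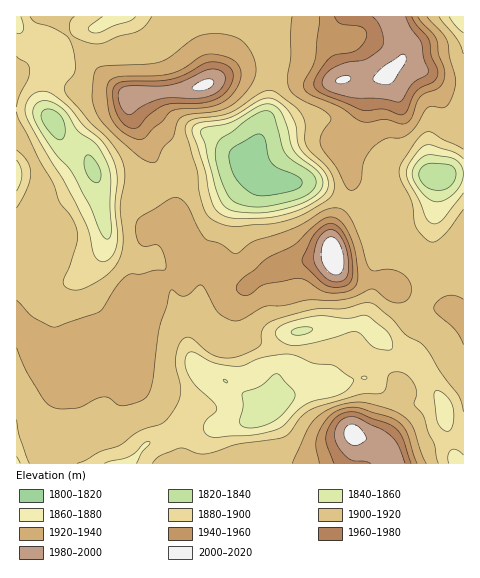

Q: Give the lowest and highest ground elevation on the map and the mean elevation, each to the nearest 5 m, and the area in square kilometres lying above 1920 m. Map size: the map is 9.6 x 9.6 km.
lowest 1815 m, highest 2020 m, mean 1910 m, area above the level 31.5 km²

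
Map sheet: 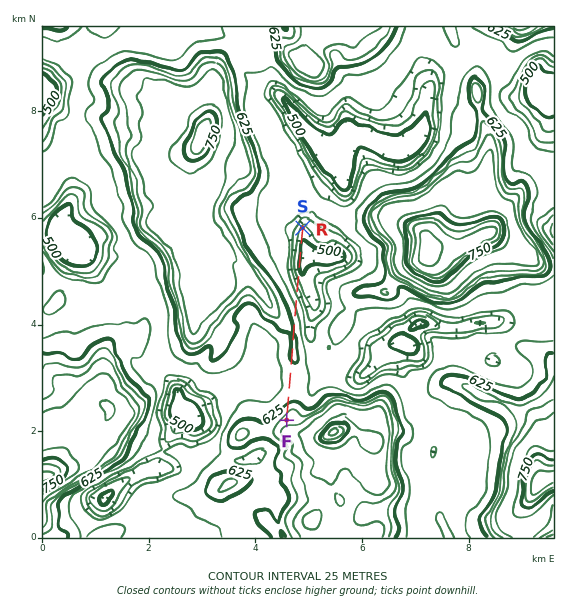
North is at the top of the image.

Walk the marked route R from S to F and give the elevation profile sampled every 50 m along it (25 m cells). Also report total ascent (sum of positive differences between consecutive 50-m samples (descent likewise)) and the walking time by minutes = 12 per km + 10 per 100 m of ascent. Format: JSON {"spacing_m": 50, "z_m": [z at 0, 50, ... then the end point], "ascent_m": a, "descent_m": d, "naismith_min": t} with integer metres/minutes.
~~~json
{"spacing_m": 50, "z_m": [521, 515, 511, 506, 502, 500, 498, 498, 498, 498, 499, 500, 500, 500, 501, 502, 504, 508, 513, 519, 527, 537, 547, 558, 567, 576, 582, 588, 593, 597, 601, 604, 607, 609, 612, 614, 616, 618, 619, 622, 625, 627, 629, 629, 629, 629, 629, 629, 628, 626, 624, 621, 618, 616, 614, 612, 611, 610, 608, 607, 606, 605, 606, 608, 612, 618, 624, 632, 640, 647, 654, 659, 663, 664], "ascent_m": 191, "descent_m": 48, "naismith_min": 62}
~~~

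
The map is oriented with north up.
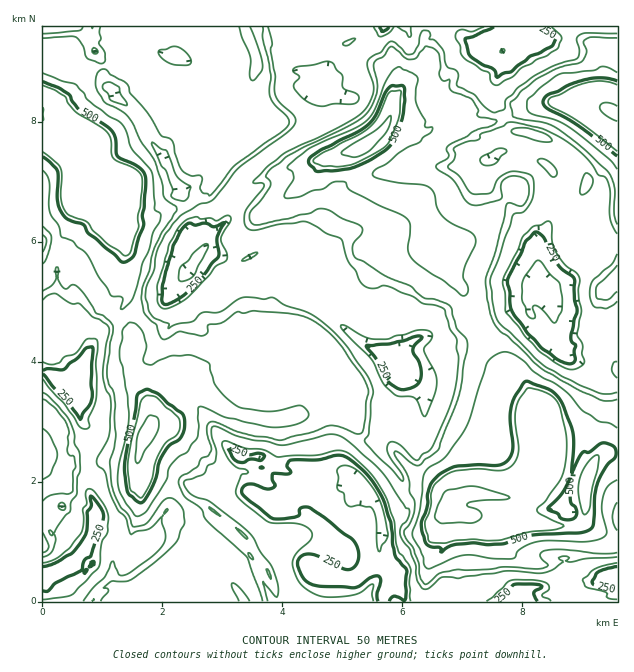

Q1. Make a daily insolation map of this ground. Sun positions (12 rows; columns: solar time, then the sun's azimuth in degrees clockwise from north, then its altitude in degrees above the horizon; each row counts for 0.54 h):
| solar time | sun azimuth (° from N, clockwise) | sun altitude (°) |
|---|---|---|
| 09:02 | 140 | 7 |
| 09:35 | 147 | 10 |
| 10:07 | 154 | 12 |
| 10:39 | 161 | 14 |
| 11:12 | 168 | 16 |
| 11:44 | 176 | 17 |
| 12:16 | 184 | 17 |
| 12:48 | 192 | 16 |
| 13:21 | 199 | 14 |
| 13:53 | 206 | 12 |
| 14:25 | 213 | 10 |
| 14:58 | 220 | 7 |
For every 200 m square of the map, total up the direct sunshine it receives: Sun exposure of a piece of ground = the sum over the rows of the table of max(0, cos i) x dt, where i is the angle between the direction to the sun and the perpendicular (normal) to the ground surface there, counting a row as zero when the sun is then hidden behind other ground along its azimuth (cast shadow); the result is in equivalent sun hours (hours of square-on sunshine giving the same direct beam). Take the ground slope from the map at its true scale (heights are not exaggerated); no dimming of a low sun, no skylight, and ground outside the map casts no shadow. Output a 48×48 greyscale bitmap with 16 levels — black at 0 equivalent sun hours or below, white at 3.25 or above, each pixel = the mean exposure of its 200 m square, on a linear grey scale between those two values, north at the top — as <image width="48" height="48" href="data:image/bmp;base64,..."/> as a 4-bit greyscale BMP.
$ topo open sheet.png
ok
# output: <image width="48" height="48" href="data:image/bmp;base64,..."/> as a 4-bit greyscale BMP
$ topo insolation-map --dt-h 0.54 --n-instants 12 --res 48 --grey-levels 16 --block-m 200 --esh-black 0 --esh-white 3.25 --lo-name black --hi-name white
<image width="48" height="48" href="data:image/bmp;base64,Qk32BAAAAAAAAHYAAAAoAAAAMAAAADAAAAABAAQAAAAAAIAEAAATCwAAEwsAABAAAAAAAAAAAAAAABEREQAiIiIAMzMzAERERABVVVUAZmZmAHd3dwCIiIgAmZmZAKqqqgC7u7sAzMzMAN3d3QDu7u4A////AAAjVmZndmd5dFlmMAE2Y2d3d32neIZmQUMhFEZ2Z3d3JWdiEzITZnvZmHfO64diA3ZDIxBHd3dzVoRkVmdUZmje3v///9iLuPxlVFMSZ2ZmZiV4eJl2WLme7e/8dmre/5m2VmZSNmZmRUZsypZmObrezMyr297smEeZVGqXZmZjc1Zmd0RmSJmIrLrO///913l3VnvaZmZYFDIhQzZmZyWP7rd3d2VqZXWHac3aZ3ZRQhEjJFIih2RHc0ZnZBNpZqy3qbzbuCAlIlZmZkQ0uJVUec2nebeHhod4qImalSRmh5dnd2RbqVZCAhAlZ5lnm9h3eGd4idp2iVh2ZmbNo3QxISNGZ3hWmohmiFiYqYuUAlmZmL/8SUIRAAAEZ3dDiWVFREWpnKhjrtzd3v7DRBERRERFd3dSNkRlVFWKy7dd//7v672FQTQ0JnZnd3ZlNCVCVlQ4eHfOzf/8nMl2VVRERGdnd3VWQmQSVlUyU2jupkNYl3d2ZmNTVGZmdmRRAkEjRmZEFGyDABEBWHd2ZUNFRWZkZlQiRAE0WWYRRWYyRWVVVWd2QANVVVZjMxEhABRVZ3ZVVmY1Zmd3d4dTI1V2VkZlEAACQ8plZoYzZmVmd3m7u4UjRWeXZlVmIAAEZ4nHVXdhABFGd3VEU0QyVmmGdlExAAElaGd6hVdlMzRmZ3VENUEpynNGd2QRABNWZ2ZnhlU1EzVmZmZmZBSYi92Xt2YhEhRGZmZ3y1ExIRIUZmZlMVdnd3d4d2QhEyM2d3erh4lSFFMhIhEAJWZ3d3nMd2VUMSNo293Ke8plEDZkITQ1ZmZoityYu3ZmREVniomHmnioUQNmZlVmZ3erzZeNlGZnZXdVR2d3p3eZdBJFVnd3d3ial3vYd2mXt7u1E1d5l8uniFIlZFZ3ZnqXd6p2WZmKjJt2Ule8jamKl5dpiXZnd3d3d3dmZ4eJd6d2ZZq42HiJuXhmeYd3e9hmZmd3dUeXyXd3eJrNh3d6vc3EfO7t2oh3d5djAlaInZd3eZqnd3dza+qaVXd5mYd43qdDRWZ9p3d3Z2d3d3d1MW63YlfdqHjOl2ZlYxJ4p3eIZmZ3d3d2ZXepZ0U5zbuWQyI2UiNnZ4dqeKd3ZmZFSqd7dGZ3i9p0ESI0FFQSJ5djurp3ZiETV3d32CJFrd/82GZ4ZkExRkZpvLd3diEkdnd3e6IAElnf3Mh3d5pmZWes7nh3dVQ3lmd3eJtAAAAXyZ24vqiKy43f6JVmQTRXZmZ3epeUEAAAanZmd862ee79eGZRABN2Znd3Y0YjIQAAJ3QldlFb3/+3rFYhABZ2d3d3ZWISEAAANmRmZiI2Z6dnQUEyMkdnd3d3eHRCREMRI2ZmMTQxIhJWRAAEaadmdmZ3e4ZlNFVGMkZlVFISEREBEAFFZ2ZmZWdnZoRoqIZXQQRkJBIhEAAAAFVVFmZ2Z3d3eEVmaHZRMwRlUSMSEAABE2ZkdndneHd3l1VmZmdkERITRVaGQxNFVQAEhmZnd3d3hFVmZmREASM1ndhmZpcwAA=="/>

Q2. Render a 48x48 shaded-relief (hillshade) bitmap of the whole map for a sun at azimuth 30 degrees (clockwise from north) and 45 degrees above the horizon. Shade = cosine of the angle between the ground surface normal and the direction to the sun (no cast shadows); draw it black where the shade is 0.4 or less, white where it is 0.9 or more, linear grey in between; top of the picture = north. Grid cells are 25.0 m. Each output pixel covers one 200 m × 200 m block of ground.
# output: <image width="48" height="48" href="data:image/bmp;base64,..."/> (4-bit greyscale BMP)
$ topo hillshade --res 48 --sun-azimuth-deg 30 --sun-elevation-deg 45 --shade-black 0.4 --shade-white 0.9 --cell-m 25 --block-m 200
<image width="48" height="48" href="data:image/bmp;base64,Qk32BAAAAAAAAHYAAAAoAAAAMAAAADAAAAABAAQAAAAAAIAEAAATCwAAEwsAABAAAAAAAAAAAAAAABEREQAiIiIAMzMzAERERABVVVUAZmZmAHd3dwCIiIgAmZmZAKqqqgC7u7sAzMzMAN3d3QDu7u4A////ALu6uqmZmZmWzLis7dzsqXVZmahXd4md/qqqqruZmZmJzKq927u7qWRXZ3ZVM2mry2mqm8uqmZmbuqy9qZmbqDIzRVQxI3iIZkeJiaqqqZmqq9u5h3iqpQBEVDIkeIZUIoh5iJmqmZmrrMmnd4qrogFEMiNFVTIiNcmJmIZoiZm7zbu6mburgBJFRFZlMhM0e6mql1JHiJq83N3MvMqrYlRVVomYd5qXvJmahAFHh6zdzty7u7zMI1RGeZiJq8uJy5iKUgFXed3L3amaqszHA0RJu5mqqYhquniaUwOIm7qauImZmruQBWVry8y6mYiKmHmqczWZmniaqaiZmqgASHibzd3KmZiqh5q6dUWJl4idyoZ2Z2EDl6y8zMy5maqrqczLh1RpdonLZCMzRUAqqtupqqqYiZq7uuzMmER4eIu0ARJFVTN7rLqYmZmGiZu6u9vth0SKqrtQEjVUZlaaqpqJiZmGiay73b77h1SM3bgUiaqpqYmqqauZeYl3ma3O3O/phUSe7KZ83My8uZmqq8yoh4mJmt7uzP6oY1a9uZndupqrqamr3duXh4mZvv/+3dmYRFe7mZvamZmImYnN7Kl3h4ia3//svGaIRVi8u73JmZh4iJzuyZdYd4ms///Jqnd3VVm8vN2pmZiaq879mYZ4d5rP/+yHmJmGVWm7zMqpmZq7u9/HZmeIV5vf/rlnmZmYZWvcy8qpmZmqvetmZmZ3SJvv+7homZmXNYze3Lu7qqu87riJmYd1aazv3Lh3iIhkVnne3Ku7vMzdypmZmYZEeK3dzKdVV1VWhWi8y6qqvLy6qZmIhkRVWLzMy4VVZ3eIVIqavLqZqqqpmZlmVWdka7u7qVRGmZmXR4qaqqiqqqqZmZZWaHQ2qqmahjNYqamEV1iamYmYmZmZmYVomFSKuZmohUSJq4dEU2ipmndmiZmZmGaJmGiaqaqZl1eZmkNFNpqoeIZolmeIhleZmHiavLuadmiZlzMzaZqqhWVXZGZlVWiZhlis3LqZdnmZhTJHmZq8uVRneYdVaIiGRGm9u7qneImZhTSJmZq9y3Z5mZh2Z4dEaKvMrMuYipmYhiWJmZq82WeImYeGZmRZzM3bzcqayomIhSWJma3txWmXiImHZDSKvMy726q82ZmZUxWZmt/+lomZd5mJdlM1eaqruqq8qaqFIViZm+7rWJmZh3qqu6hkV3eJiIiIiZhAAImZrc3HaZmZl3eczMy6aHeJd2Z3eHMABJqr3+2XiZmZiJiKvMy6qKq6mHh1VBABZ6rO//t4mZmZmqvbu7yomrzKmbyFMQA3drzv/8d5mZmZmq3cy7qWe725rOyXdViYm+/+22aZmZmZmKy8uZh1bMuqzsuqqru7zf/cp1iZmZmZh6u6mXd0jNur3M3Lq83d7tuqp4mZqpmZh7yodmh3nOusze3LvM3t3qmbqJmaqZmZeNyYd4iKrdq9zsuqu8ypu8vLiJmZmZmZWtuZmZmq3crcyomZmpd6vN3KeZmZmZmYbMuZmaqr7Lrbt4l3iGed3Q=="/>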